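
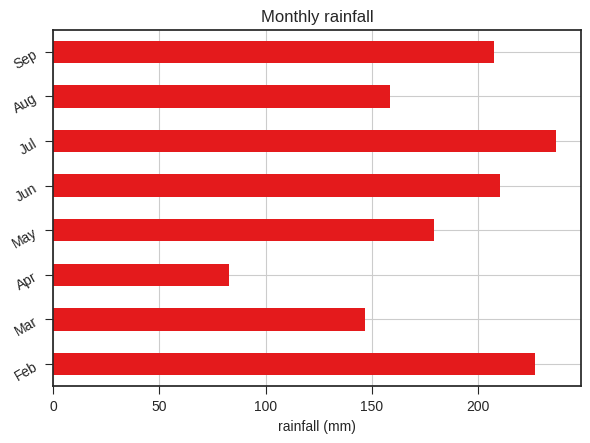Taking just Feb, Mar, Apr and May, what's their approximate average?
≈ 155

(220 + 140 + 80 + 180) / 4 ≈ 155.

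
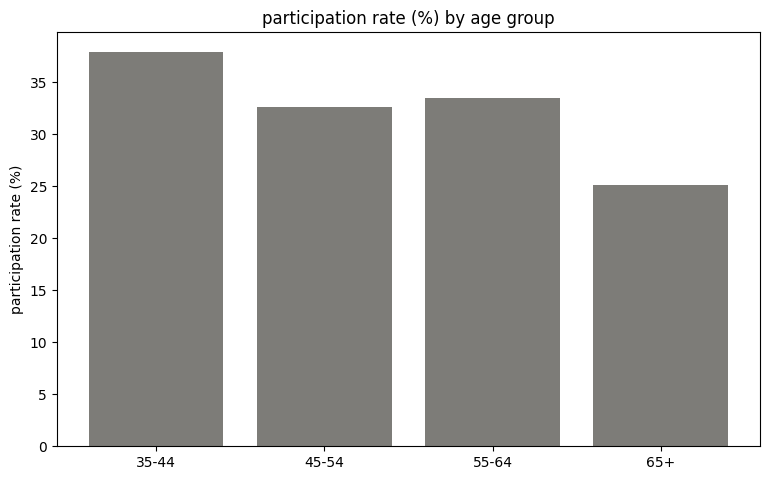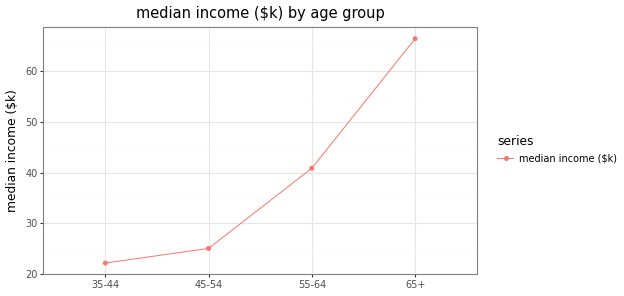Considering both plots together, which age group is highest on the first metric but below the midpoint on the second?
Chart 2 median median income ($k) ≈ 30; below-median age groups: 35-44, 45-54. Among those, 35-44 has the highest participation rate (%) (≈ 40).

35-44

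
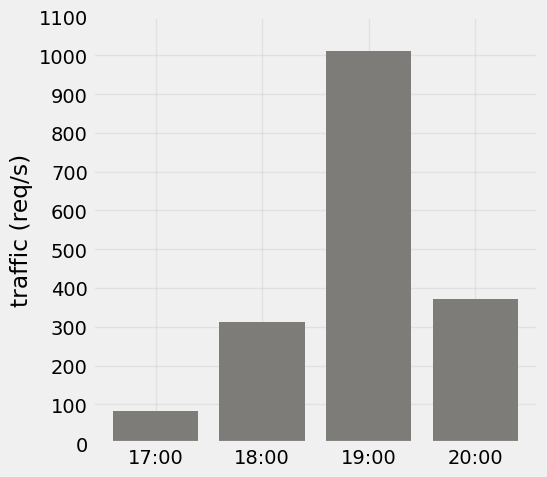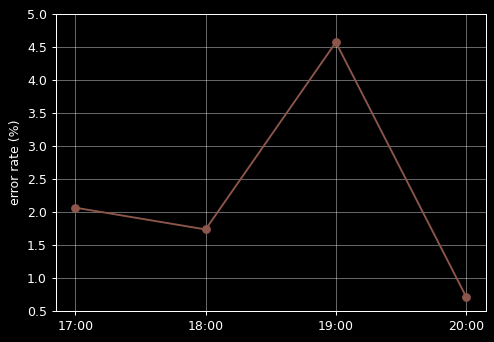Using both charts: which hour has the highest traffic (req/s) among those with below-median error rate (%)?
20:00

Chart 2 median error rate (%) ≈ 2; below-median hours: 18:00, 20:00. Among those, 20:00 has the highest traffic (req/s) (≈ 400).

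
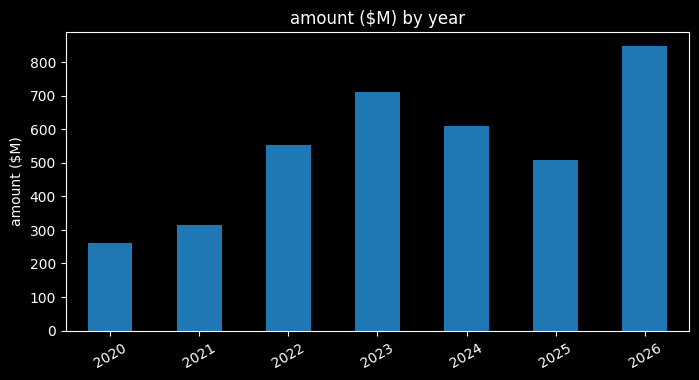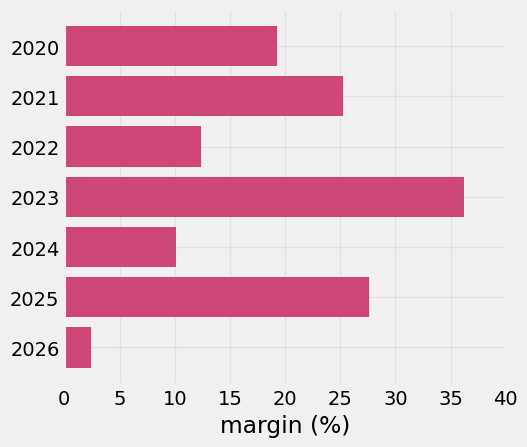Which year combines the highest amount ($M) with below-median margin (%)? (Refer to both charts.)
Chart 2 median margin (%) ≈ 20; below-median years: 2022, 2024, 2026. Among those, 2026 has the highest amount ($M) (≈ 800).

2026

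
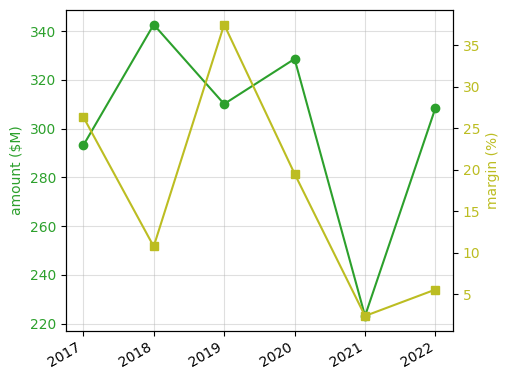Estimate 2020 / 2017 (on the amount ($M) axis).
2020 ≈ 330, 2017 ≈ 290; 330/290 ≈ 1.14.

≈ 1.14×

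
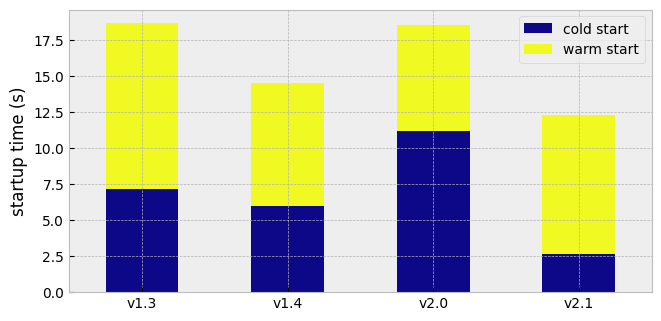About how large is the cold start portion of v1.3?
≈ 8

cold start top ≈ 8, bottom ≈ 0; segment ≈ 8.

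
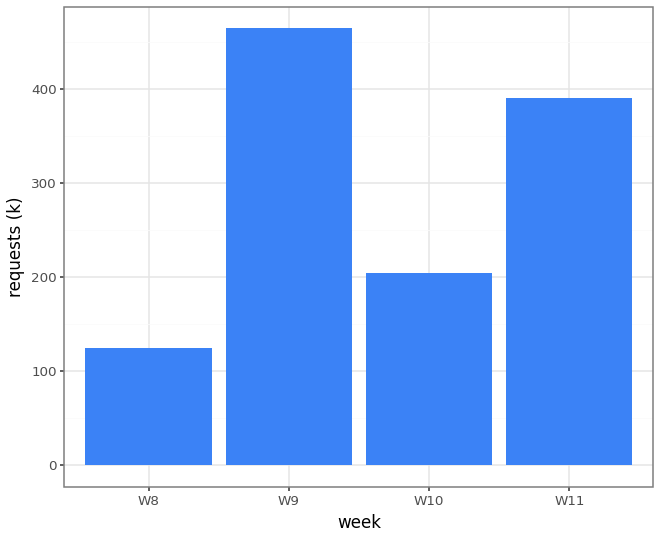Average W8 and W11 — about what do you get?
(100 + 400) / 2 ≈ 250.

≈ 250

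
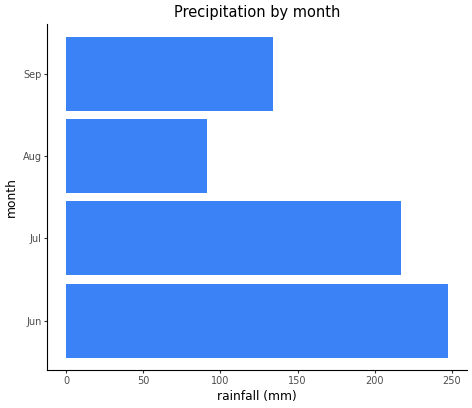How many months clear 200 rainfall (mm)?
Above 200: Jun, Jul.

2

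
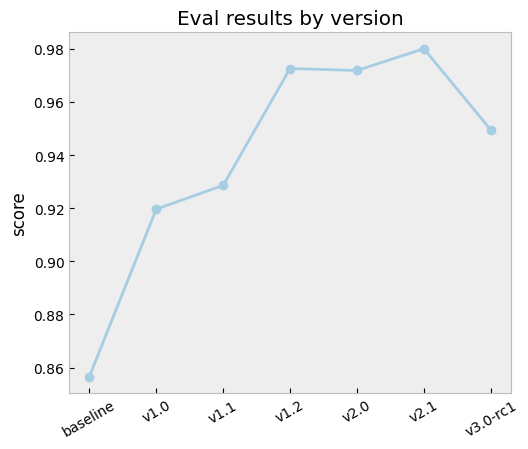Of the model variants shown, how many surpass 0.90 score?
Above 0.90: v1.0, v1.1, v1.2, v2.0, v2.1, v3.0-rc1.

6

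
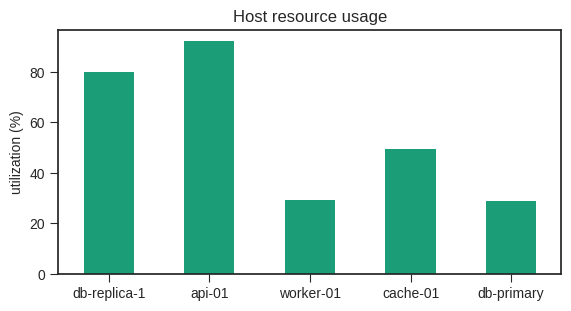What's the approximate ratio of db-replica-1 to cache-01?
db-replica-1 ≈ 80, cache-01 ≈ 50; 80/50 ≈ 1.6.

≈ 1.6×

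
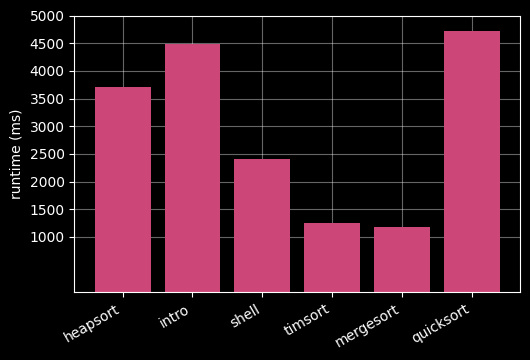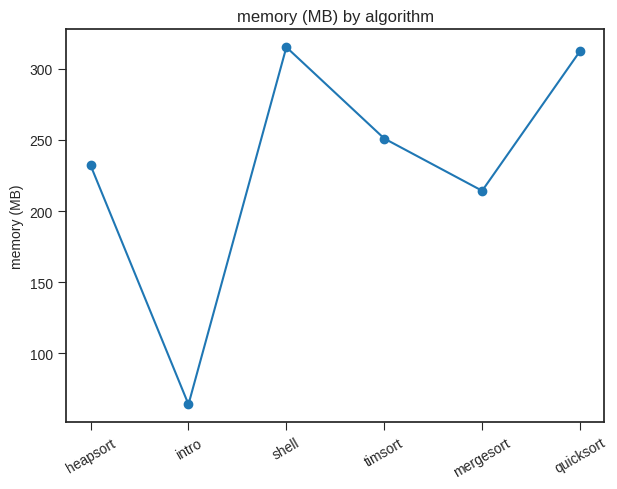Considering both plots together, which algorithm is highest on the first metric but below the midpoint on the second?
intro

Chart 2 median memory (MB) ≈ 250; below-median algorithms: heapsort, intro, mergesort. Among those, intro has the highest runtime (ms) (≈ 4500).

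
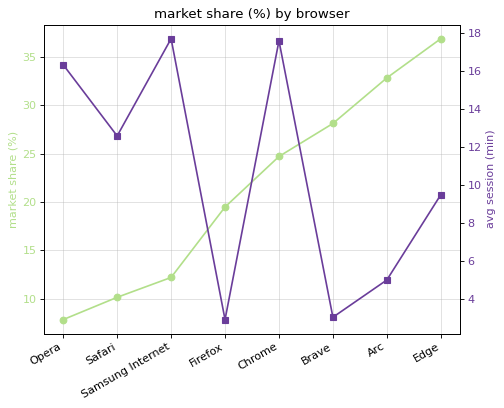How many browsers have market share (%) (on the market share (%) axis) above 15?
5

Above 15: Firefox, Chrome, Brave, Arc, Edge.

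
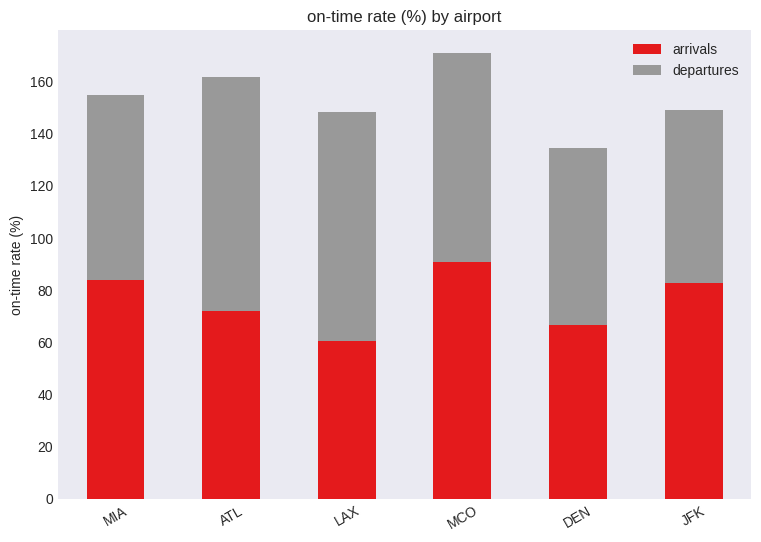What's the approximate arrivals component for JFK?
arrivals top ≈ 80, bottom ≈ 0; segment ≈ 80.

≈ 80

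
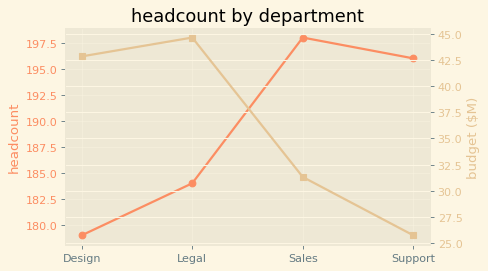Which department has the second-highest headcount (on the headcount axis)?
Top 3 (on the headcount axis): Sales ≈ 198, Support ≈ 196, Legal ≈ 184.

Support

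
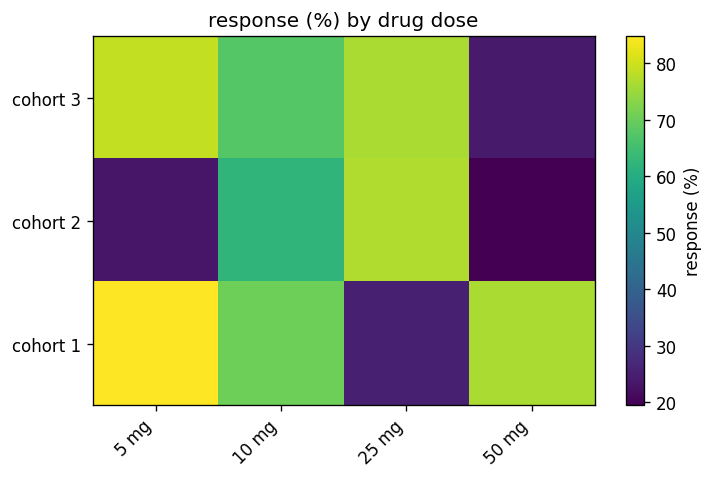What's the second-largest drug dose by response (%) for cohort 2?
10 mg

Top 3 for cohort 2: 25 mg ≈ 80, 10 mg ≈ 60, 5 mg ≈ 20.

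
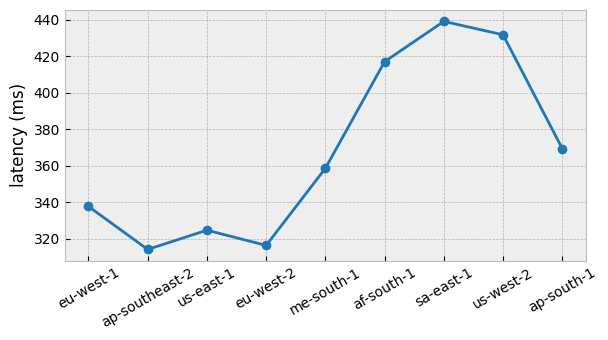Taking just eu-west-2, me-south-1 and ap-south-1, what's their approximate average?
≈ 347

(320 + 360 + 360) / 3 ≈ 347.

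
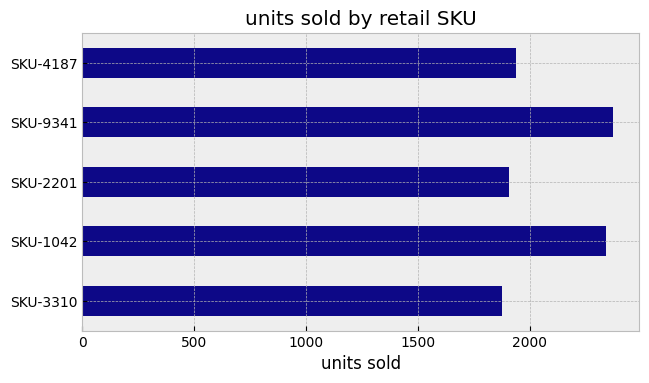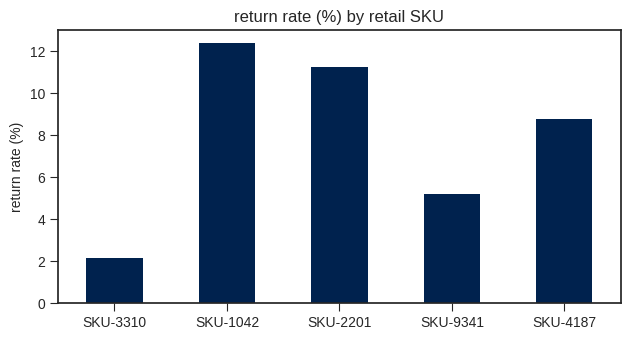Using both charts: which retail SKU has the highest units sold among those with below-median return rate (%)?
SKU-9341

Chart 2 median return rate (%) ≈ 8; below-median retail SKUs: SKU-3310, SKU-9341. Among those, SKU-9341 has the highest units sold (≈ 2500).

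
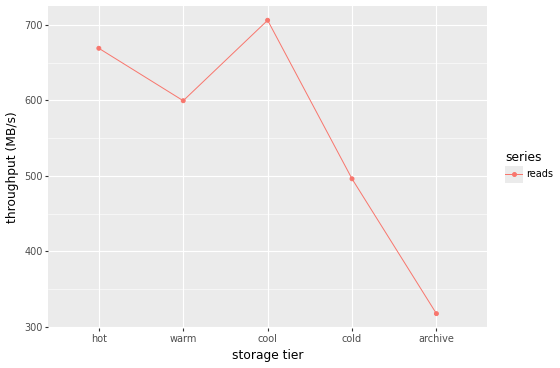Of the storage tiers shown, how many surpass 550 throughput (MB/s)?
3

Above 550: hot, warm, cool.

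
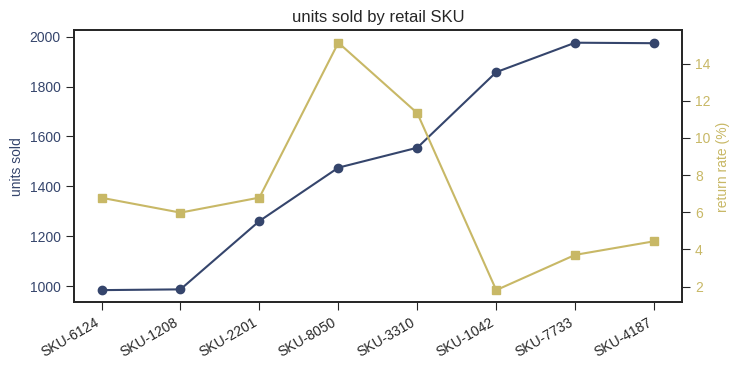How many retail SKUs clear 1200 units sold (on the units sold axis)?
Above 1200: SKU-2201, SKU-8050, SKU-3310, SKU-1042, SKU-7733, SKU-4187.

6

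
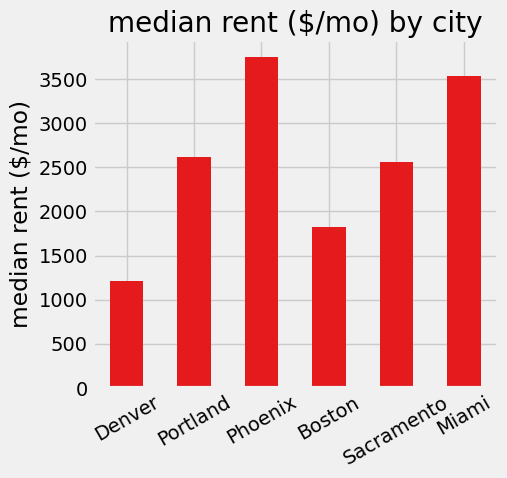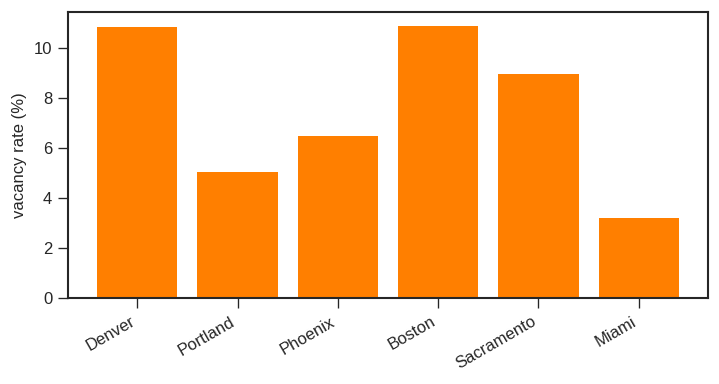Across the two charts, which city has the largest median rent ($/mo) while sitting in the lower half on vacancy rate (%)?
Chart 2 median vacancy rate (%) ≈ 8; below-median cities: Portland, Phoenix, Miami. Among those, Phoenix has the highest median rent ($/mo) (≈ 4000).

Phoenix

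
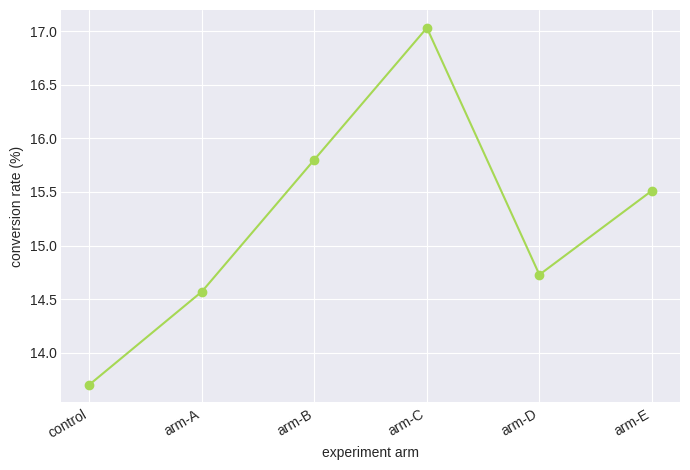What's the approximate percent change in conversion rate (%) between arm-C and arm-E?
arm-C ≈ 17.0, arm-E ≈ 15.5; (15.5 − 17.0) / 17.0 ≈ -8.8%.

≈ -8.8%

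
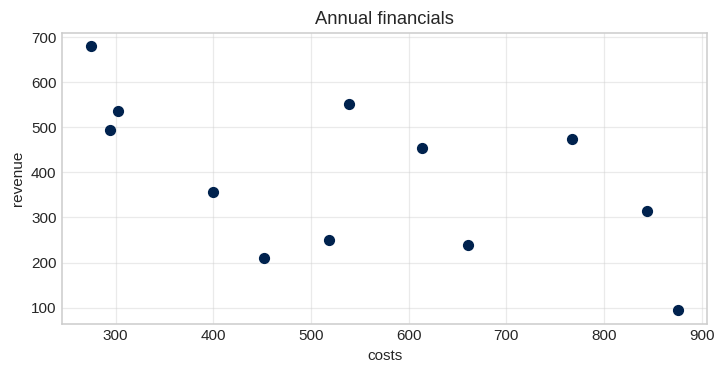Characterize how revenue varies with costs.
negative, moderate

Points are negatively correlated; moderate (|r| ≈ 0.6).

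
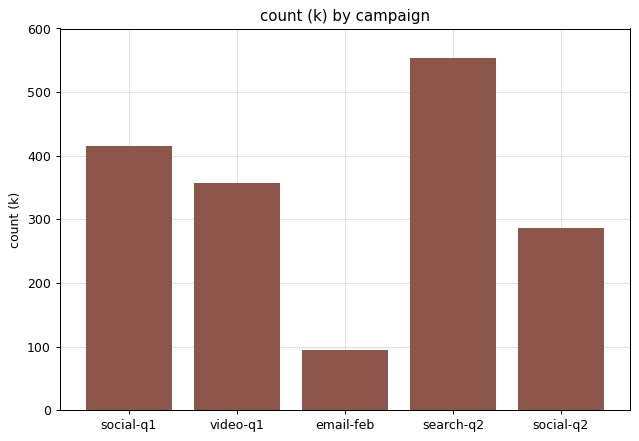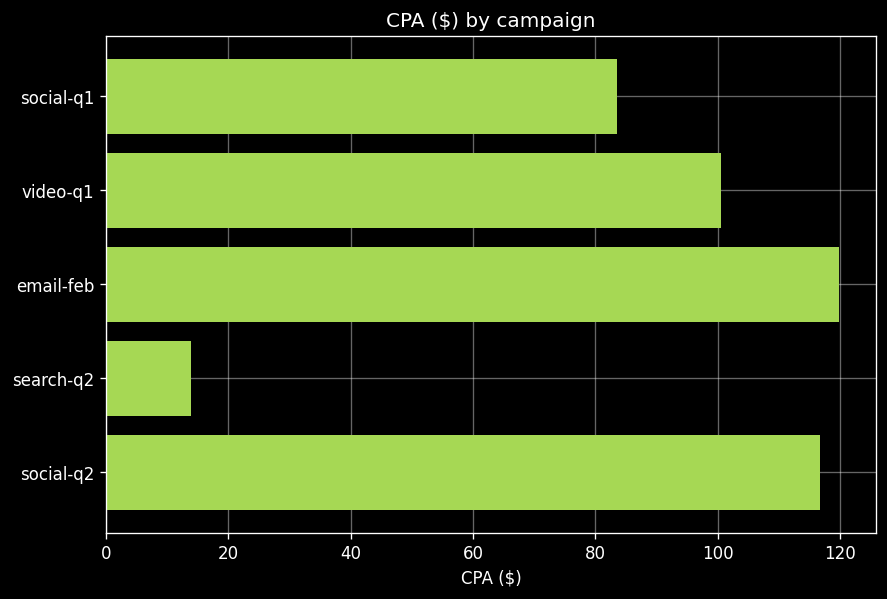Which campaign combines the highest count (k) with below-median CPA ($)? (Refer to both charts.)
Chart 2 median CPA ($) ≈ 100; below-median campaigns: social-q1, search-q2. Among those, search-q2 has the highest count (k) (≈ 600).

search-q2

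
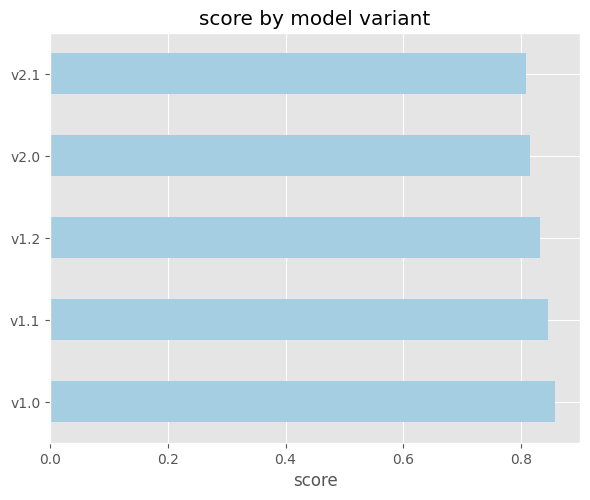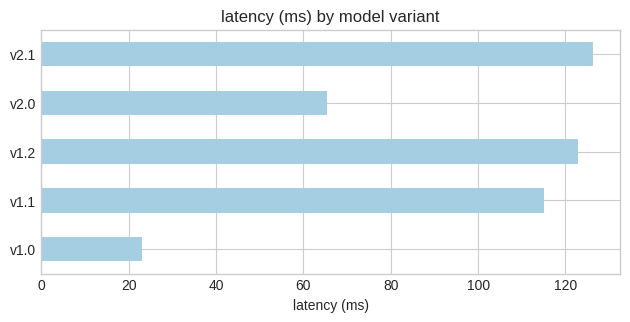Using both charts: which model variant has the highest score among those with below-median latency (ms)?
Chart 2 median latency (ms) ≈ 120; below-median model variants: v1.0, v2.0. Among those, v1.0 has the highest score (≈ 0.9).

v1.0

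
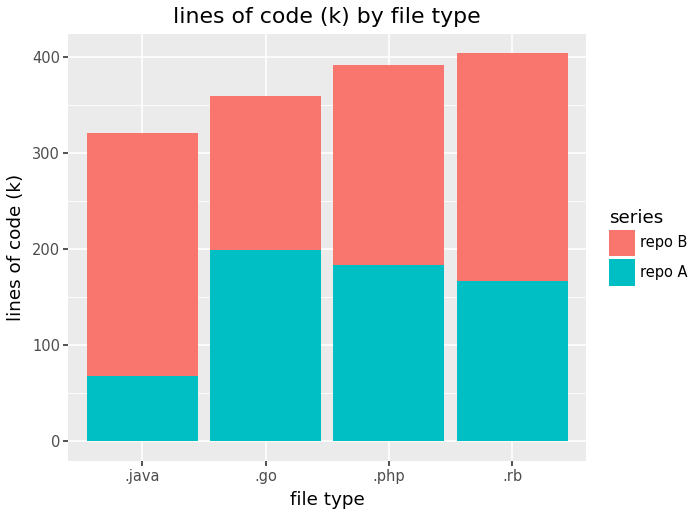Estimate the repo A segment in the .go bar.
≈ 200

repo A top ≈ 200, bottom ≈ 0; segment ≈ 200.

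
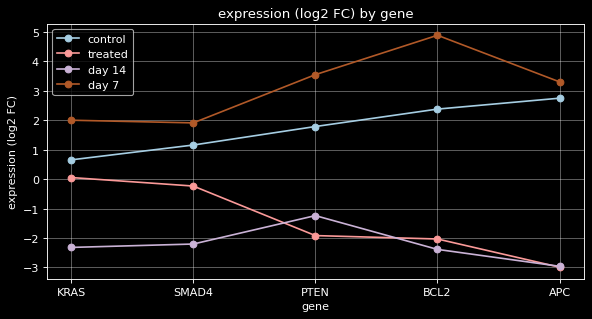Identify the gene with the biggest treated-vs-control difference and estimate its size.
APC, ≈ 6 log2 FC

APC: treated ≈ -3, control ≈ 3 → gap ≈ 6. Next-largest (BCL2) is only ≈ 4.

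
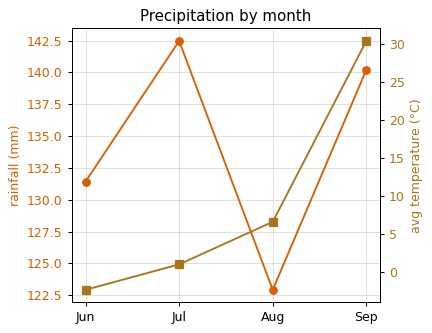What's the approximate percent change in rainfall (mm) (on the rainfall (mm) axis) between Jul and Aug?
Jul ≈ 142, Aug ≈ 122; (122 − 142) / 142 ≈ -14.1%.

≈ -14.1%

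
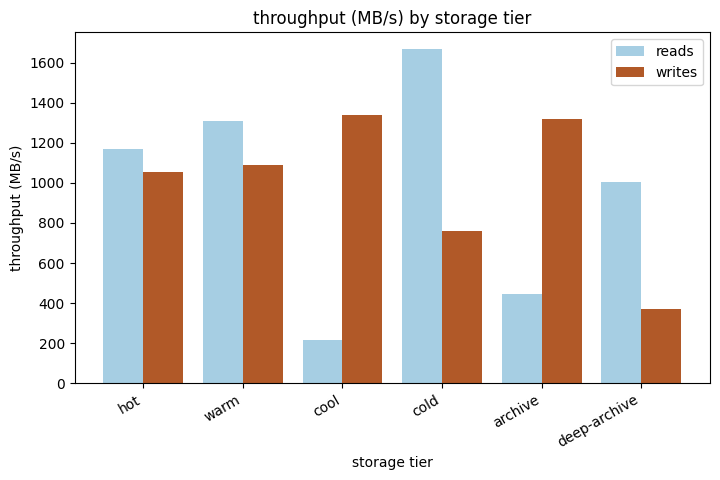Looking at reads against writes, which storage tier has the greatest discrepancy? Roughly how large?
cool: reads ≈ 200, writes ≈ 1400 → gap ≈ 1200. Next-largest (cold) is only ≈ 800.

cool, ≈ 1200 MB/s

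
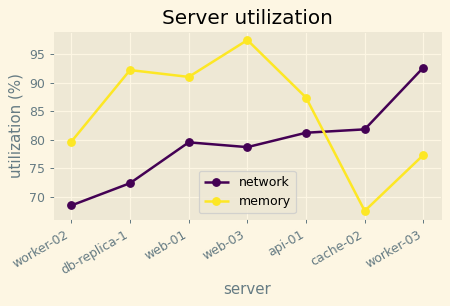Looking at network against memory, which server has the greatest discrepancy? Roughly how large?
db-replica-1: network ≈ 70, memory ≈ 90 → gap ≈ 20. Next-largest (web-03) is only ≈ 15.

db-replica-1, ≈ 20 %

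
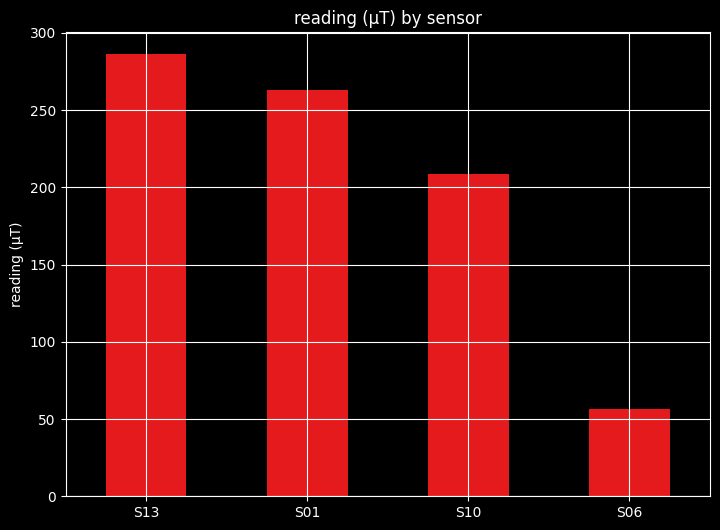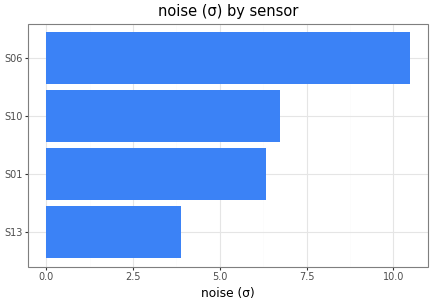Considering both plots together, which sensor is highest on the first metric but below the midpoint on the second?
S13

Chart 2 median noise (σ) ≈ 7; below-median sensors: S13, S01. Among those, S13 has the highest reading (µT) (≈ 300).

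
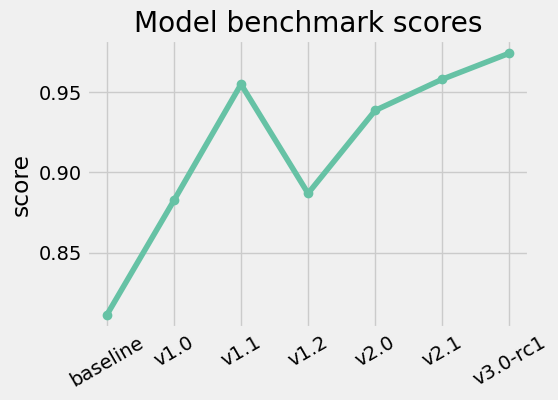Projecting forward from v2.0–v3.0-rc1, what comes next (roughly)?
Last three: 0.94, 0.96, 0.98 → slope ≈ 0.02/step → next ≈ 1.

≈ 1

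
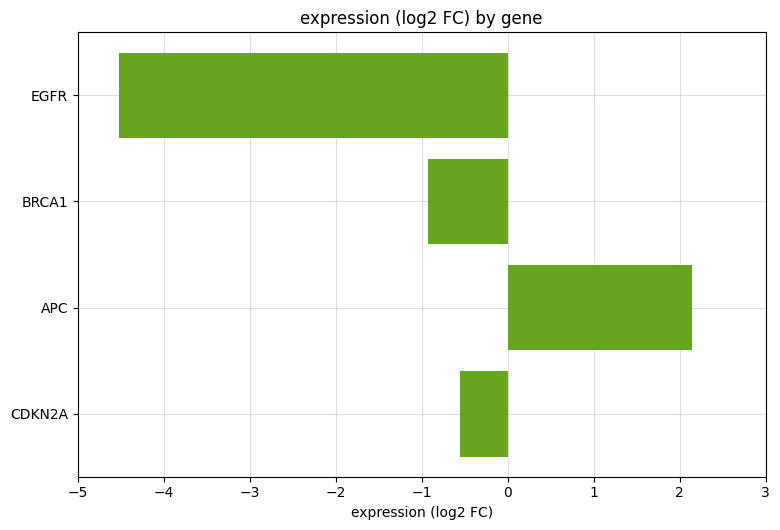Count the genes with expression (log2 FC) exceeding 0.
1

Above 0: APC.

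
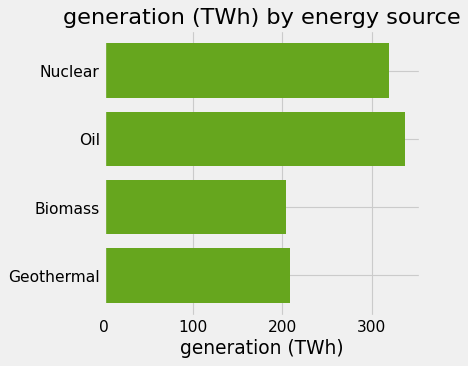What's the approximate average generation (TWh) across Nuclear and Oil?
≈ 325

(300 + 350) / 2 ≈ 325.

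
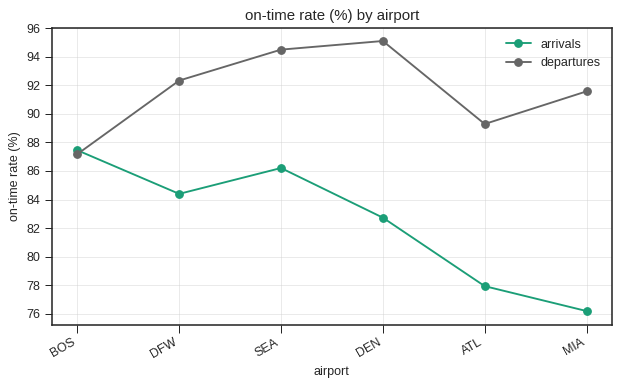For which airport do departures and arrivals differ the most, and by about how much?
MIA: departures ≈ 92, arrivals ≈ 76 → gap ≈ 16. Next-largest (DEN) is only ≈ 14.

MIA, ≈ 16 %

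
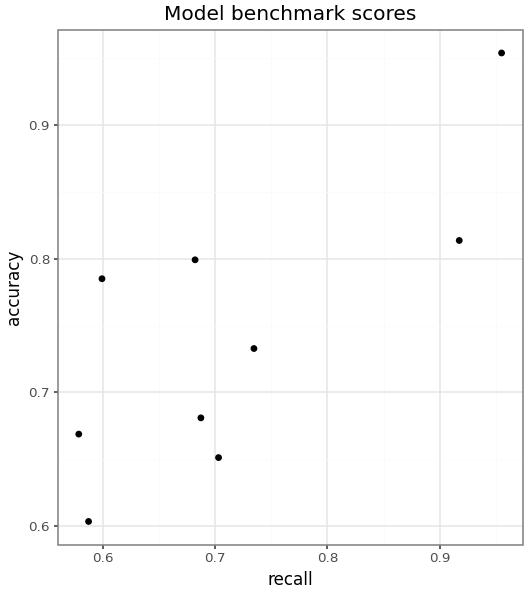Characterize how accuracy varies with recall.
Points are positively correlated; strong (|r| ≈ 0.8).

positive, strong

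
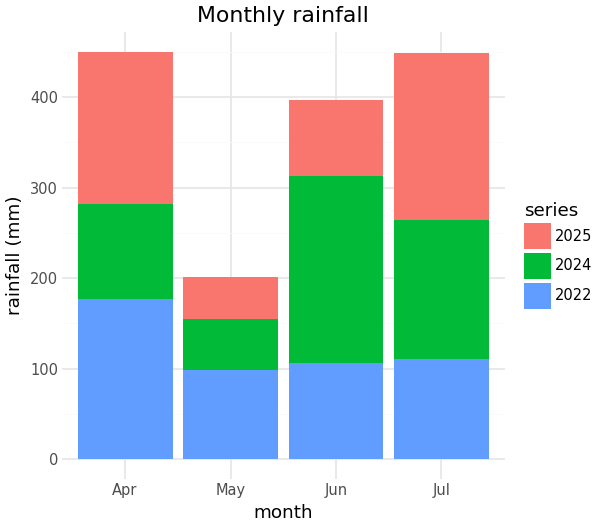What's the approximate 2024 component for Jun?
≈ 200

2024 top ≈ 300, bottom ≈ 100; segment ≈ 200.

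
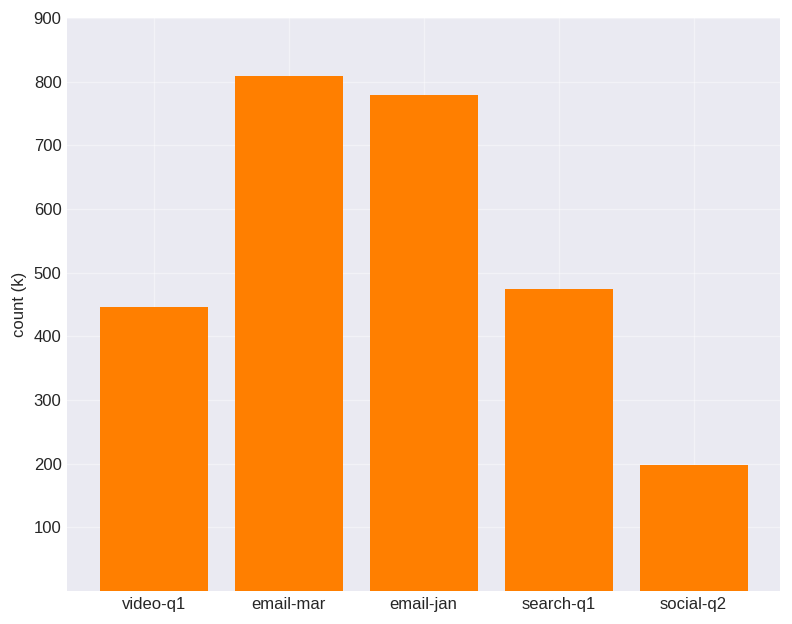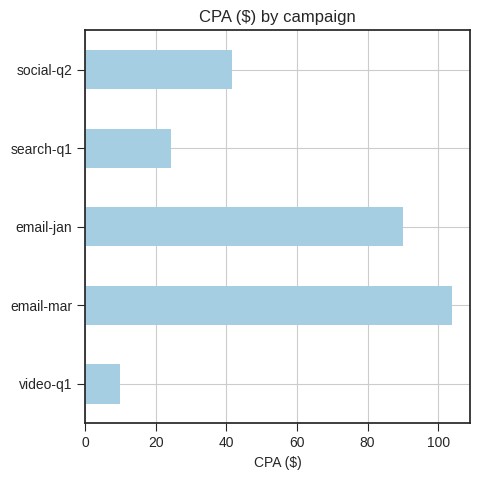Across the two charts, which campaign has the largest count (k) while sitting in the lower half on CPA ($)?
Chart 2 median CPA ($) ≈ 40; below-median campaigns: video-q1, search-q1. Among those, search-q1 has the highest count (k) (≈ 500).

search-q1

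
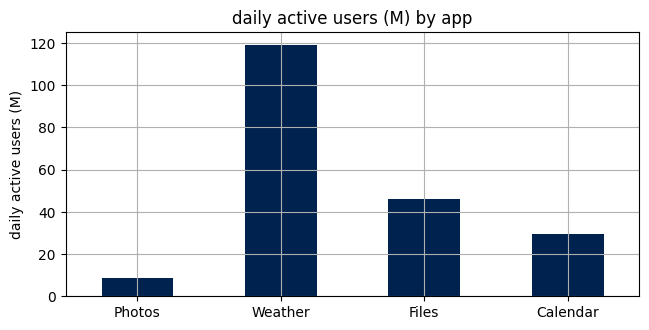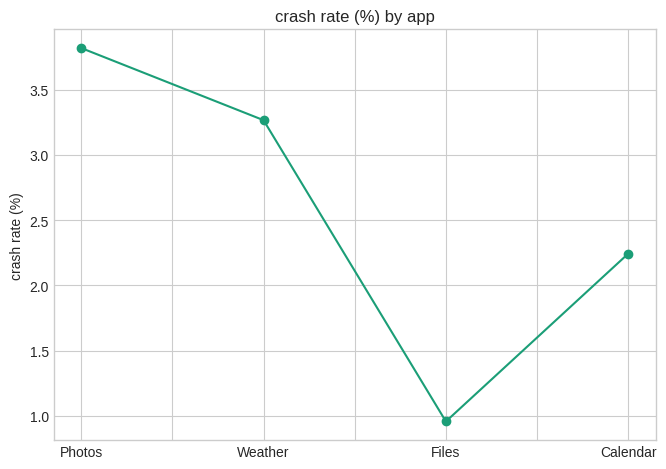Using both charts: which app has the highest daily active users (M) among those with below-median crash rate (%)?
Files

Chart 2 median crash rate (%) ≈ 3; below-median apps: Files, Calendar. Among those, Files has the highest daily active users (M) (≈ 40).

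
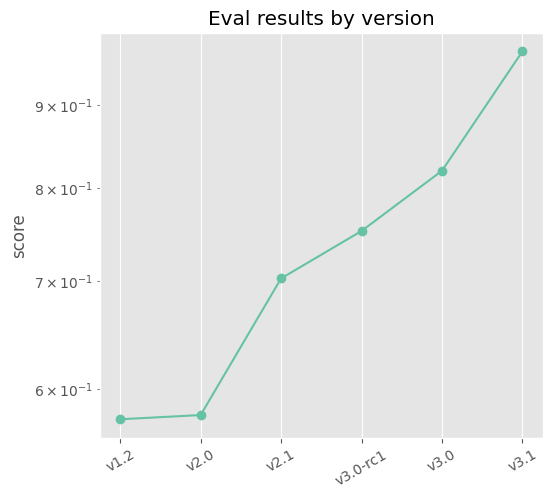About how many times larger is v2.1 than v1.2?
≈ 1.27×

v2.1 ≈ 0.70, v1.2 ≈ 0.55; 0.70/0.55 ≈ 1.27.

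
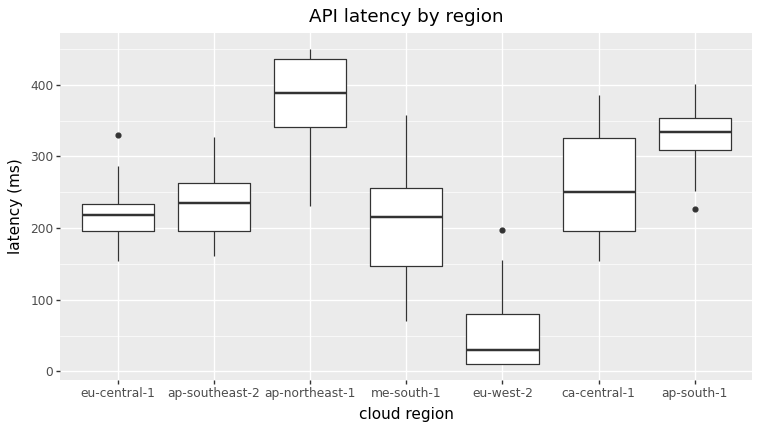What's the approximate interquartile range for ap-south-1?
≈ 50

Q3 ≈ 350, Q1 ≈ 300; IQR ≈ 50.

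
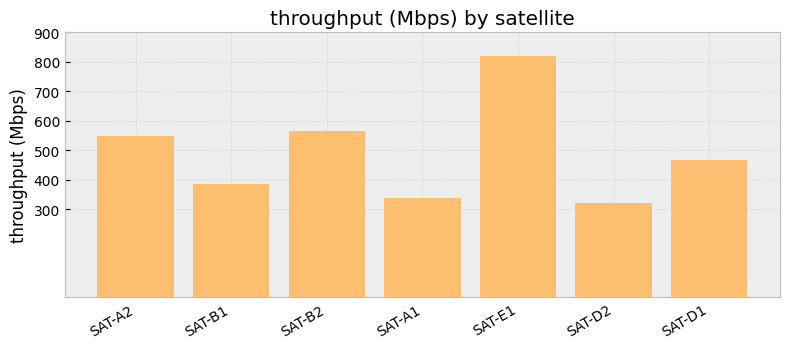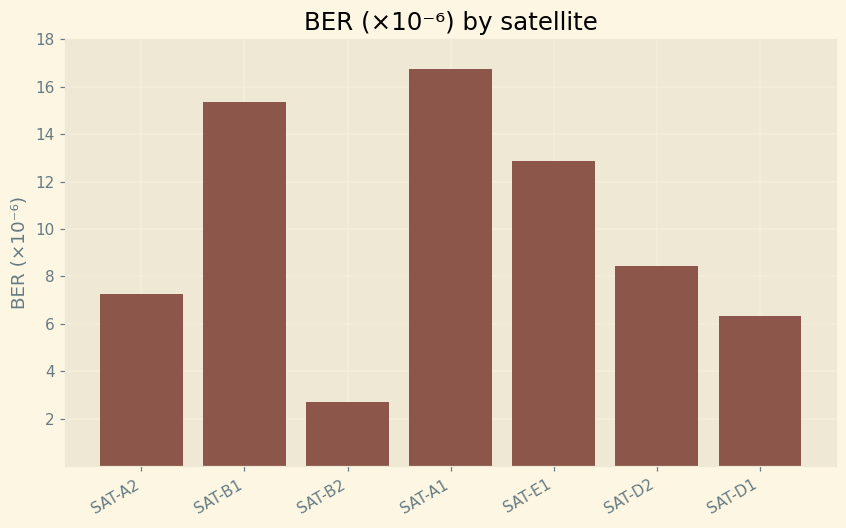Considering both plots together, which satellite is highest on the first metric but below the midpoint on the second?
Chart 2 median BER (×10⁻⁶) ≈ 8; below-median satellites: SAT-A2, SAT-B2, SAT-D1. Among those, SAT-B2 has the highest throughput (Mbps) (≈ 600).

SAT-B2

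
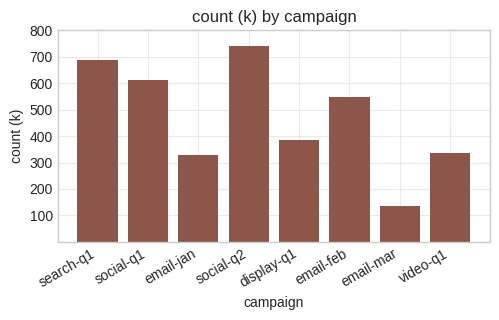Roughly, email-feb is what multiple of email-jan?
≈ 1.67×

email-feb ≈ 500, email-jan ≈ 300; 500/300 ≈ 1.67.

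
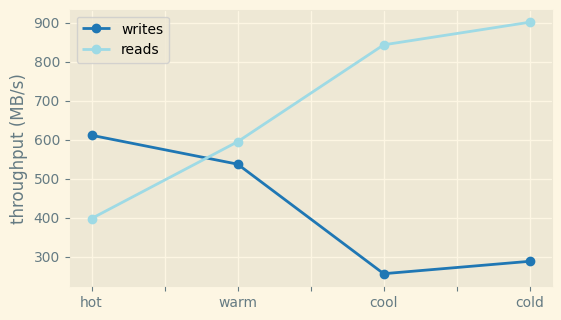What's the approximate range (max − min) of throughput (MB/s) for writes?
≈ 300

Max hot ≈ 600, min cool ≈ 300; range ≈ 300.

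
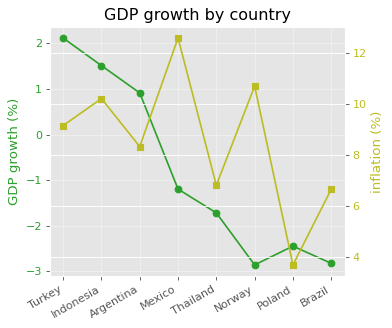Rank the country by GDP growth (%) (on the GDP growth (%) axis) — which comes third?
Top 4 (on the GDP growth (%) axis): Turkey ≈ 2.0, Indonesia ≈ 1.5, Argentina ≈ 1.0, Mexico ≈ -1.0.

Argentina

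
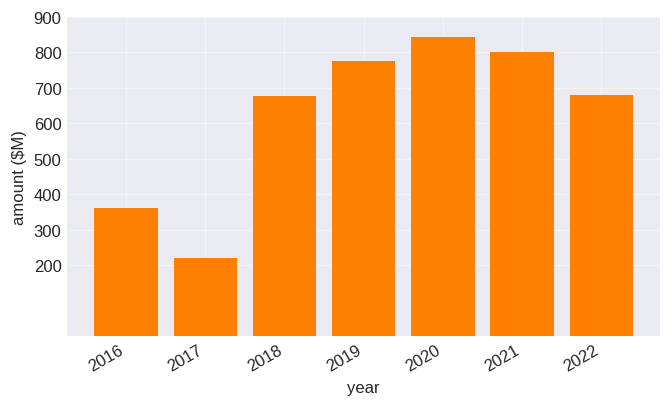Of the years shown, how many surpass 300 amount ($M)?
Above 300: 2016, 2018, 2019, 2020, 2021, 2022.

6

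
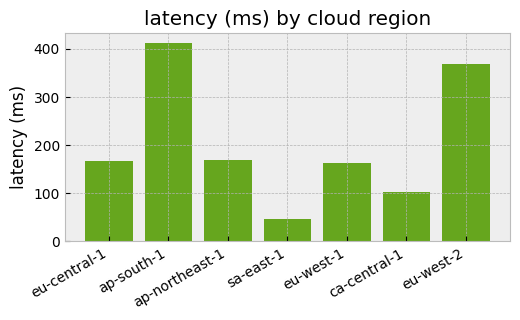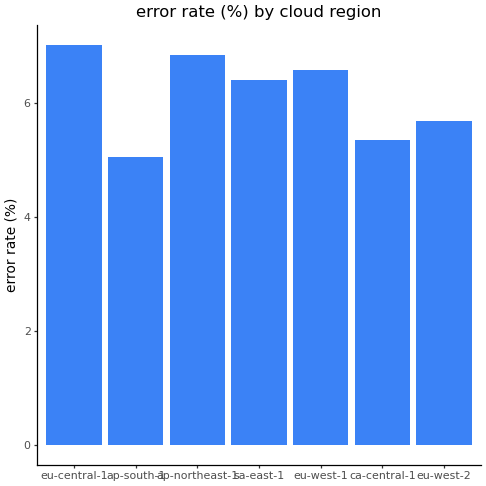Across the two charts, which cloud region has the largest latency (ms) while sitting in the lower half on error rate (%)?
Chart 2 median error rate (%) ≈ 6; below-median cloud regions: ap-south-1, ca-central-1, eu-west-2. Among those, ap-south-1 has the highest latency (ms) (≈ 400).

ap-south-1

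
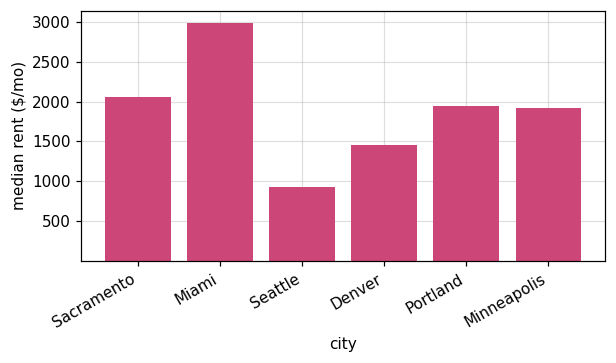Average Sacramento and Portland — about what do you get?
≈ 2000

(2000 + 2000) / 2 ≈ 2000.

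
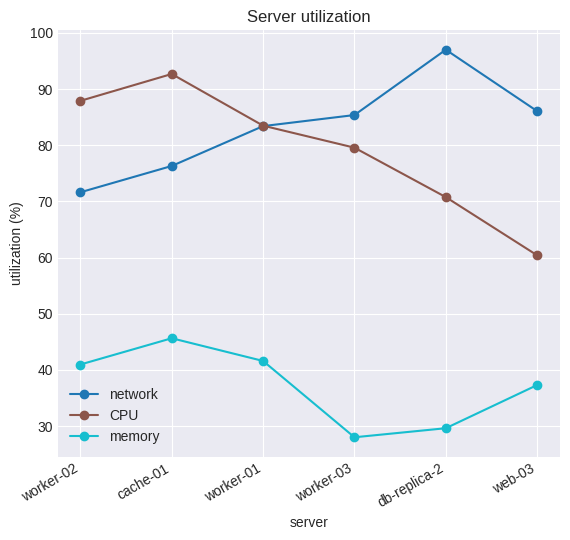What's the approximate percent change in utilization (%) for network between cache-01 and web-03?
cache-01 ≈ 80, web-03 ≈ 90; (90 − 80) / 80 ≈ +12.5%.

≈ +12.5%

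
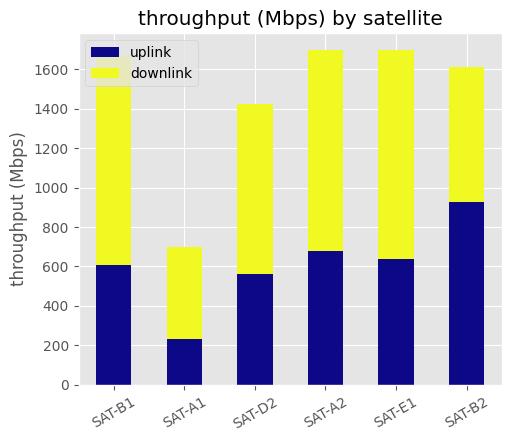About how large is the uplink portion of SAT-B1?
≈ 600

uplink top ≈ 600, bottom ≈ 0; segment ≈ 600.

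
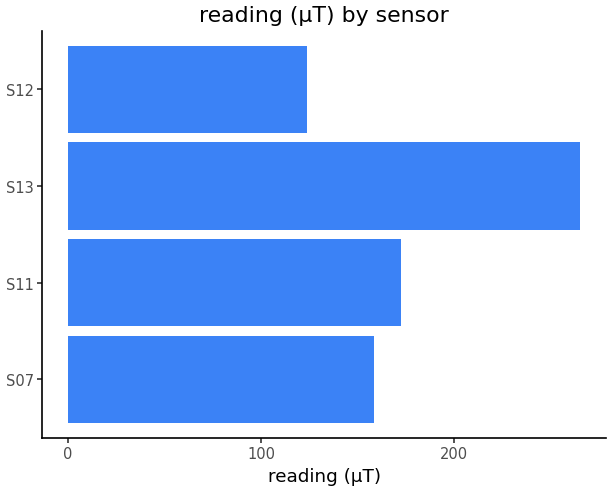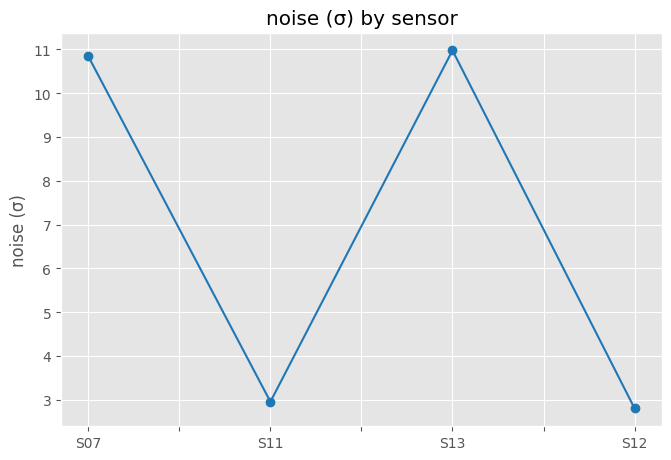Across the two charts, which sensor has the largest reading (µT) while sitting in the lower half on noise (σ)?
S11

Chart 2 median noise (σ) ≈ 6; below-median sensors: S11, S12. Among those, S11 has the highest reading (µT) (≈ 175).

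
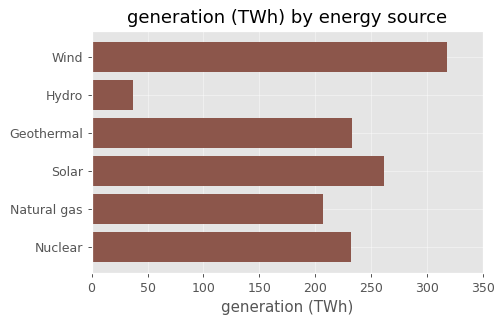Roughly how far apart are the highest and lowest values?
Max Wind ≈ 300, min Hydro ≈ 50; range ≈ 250.

≈ 250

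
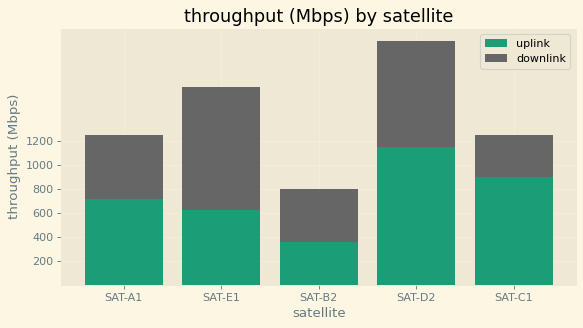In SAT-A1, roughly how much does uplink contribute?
uplink top ≈ 800, bottom ≈ 0; segment ≈ 800.

≈ 800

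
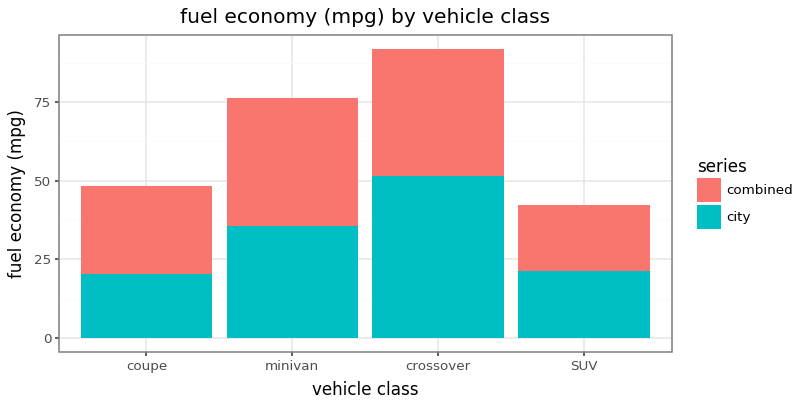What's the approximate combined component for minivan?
≈ 40

combined top ≈ 80, bottom ≈ 40; segment ≈ 40.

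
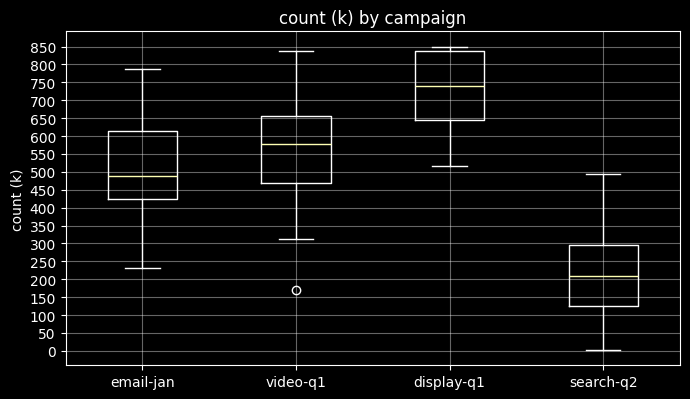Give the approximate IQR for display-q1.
Q3 ≈ 850, Q1 ≈ 650; IQR ≈ 200.

≈ 200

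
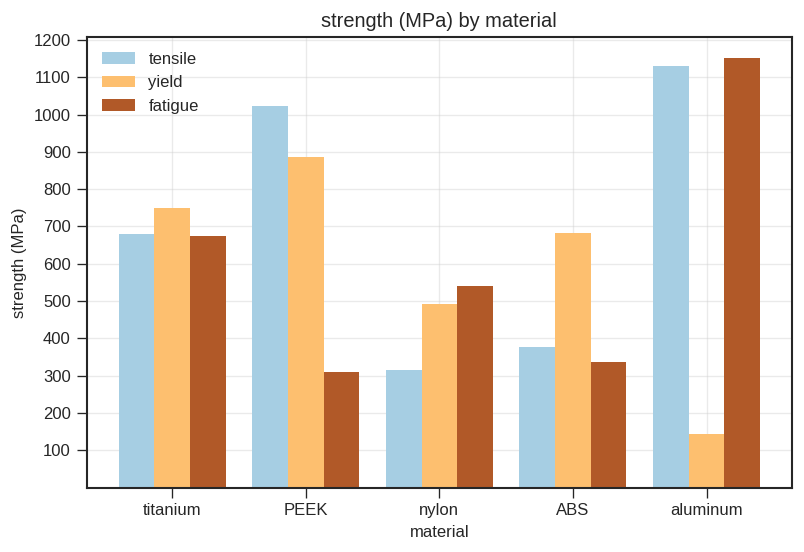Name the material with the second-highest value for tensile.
PEEK

Top 3 for tensile: aluminum ≈ 1100, PEEK ≈ 1000, titanium ≈ 700.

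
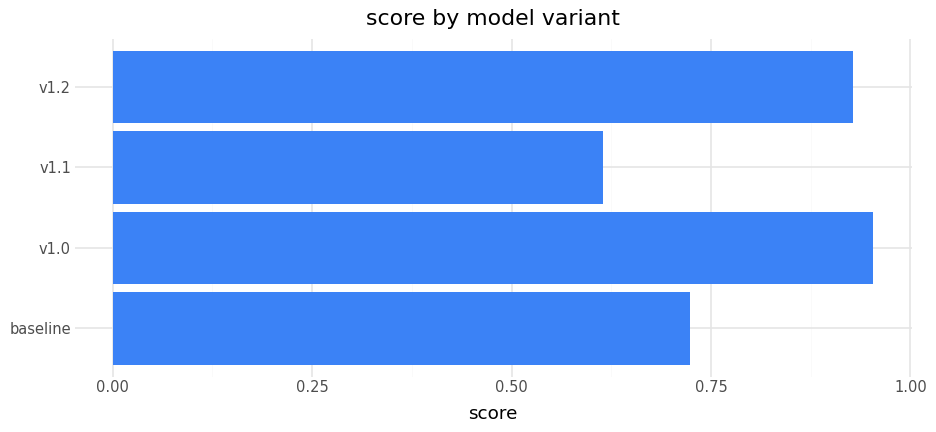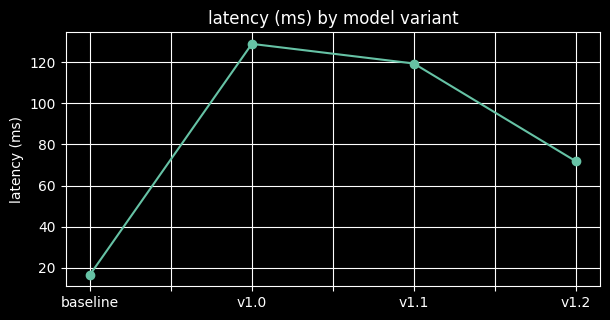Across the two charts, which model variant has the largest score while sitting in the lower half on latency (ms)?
v1.2

Chart 2 median latency (ms) ≈ 100; below-median model variants: baseline, v1.2. Among those, v1.2 has the highest score (≈ 0.9).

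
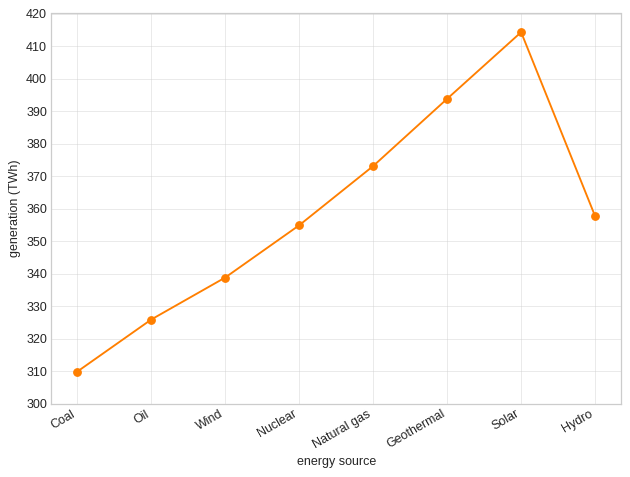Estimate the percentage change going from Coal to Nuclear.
≈ +12.9%

Coal ≈ 310, Nuclear ≈ 350; (350 − 310) / 310 ≈ +12.9%.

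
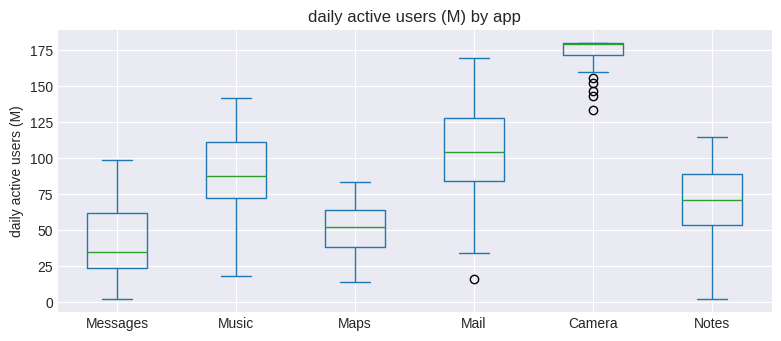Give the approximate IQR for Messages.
≈ 40

Q3 ≈ 60, Q1 ≈ 20; IQR ≈ 40.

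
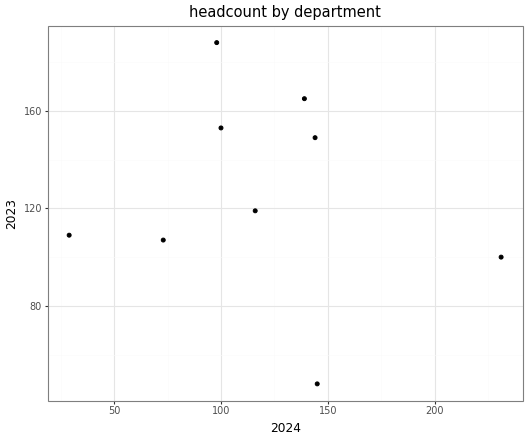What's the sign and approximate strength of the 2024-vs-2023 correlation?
Points are roughly uncorrelated; weak (|r| ≈ 0.2).

no clear correlation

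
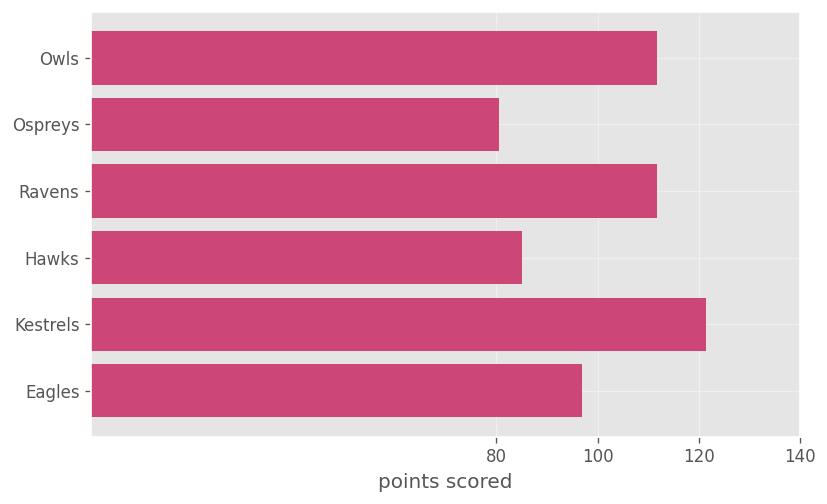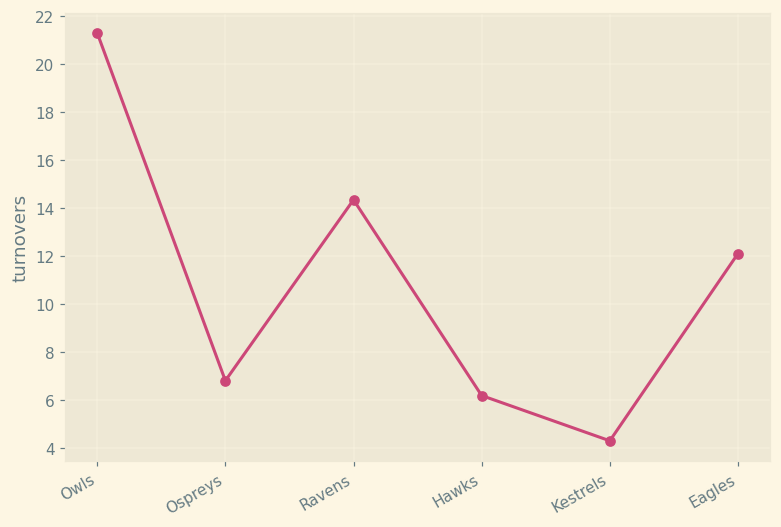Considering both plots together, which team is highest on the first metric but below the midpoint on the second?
Kestrels

Chart 2 median turnovers ≈ 10; below-median teams: Ospreys, Hawks, Kestrels. Among those, Kestrels has the highest points scored (≈ 120).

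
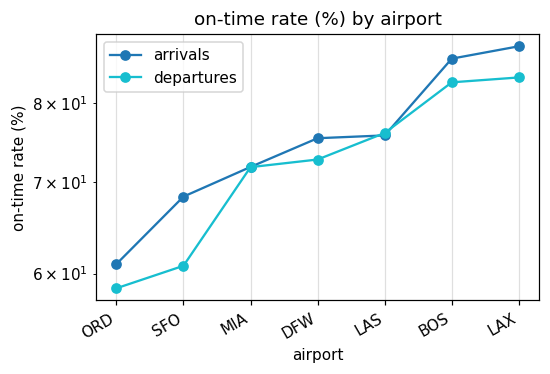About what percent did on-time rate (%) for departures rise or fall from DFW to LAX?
DFW ≈ 75, LAX ≈ 85; (85 − 75) / 75 ≈ +13.3%.

≈ +13.3%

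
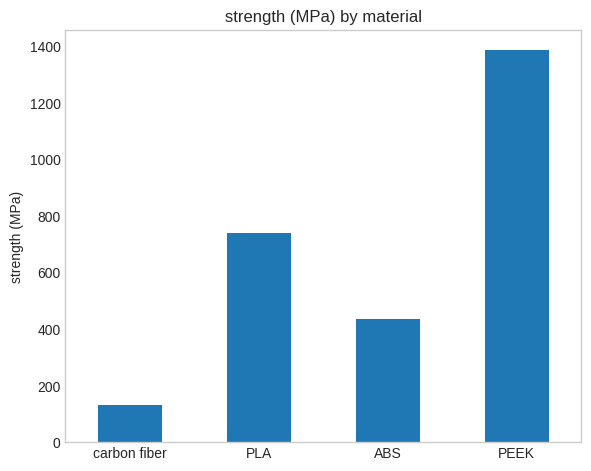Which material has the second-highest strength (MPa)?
PLA

Top 3: PEEK ≈ 1400, PLA ≈ 800, ABS ≈ 400.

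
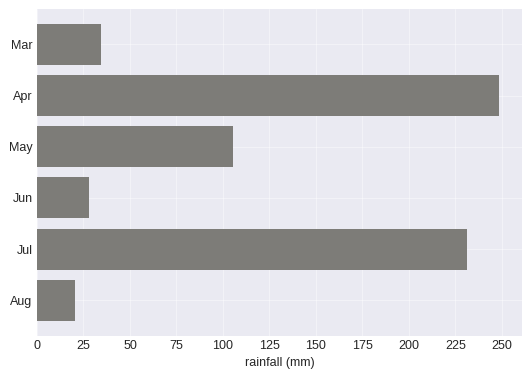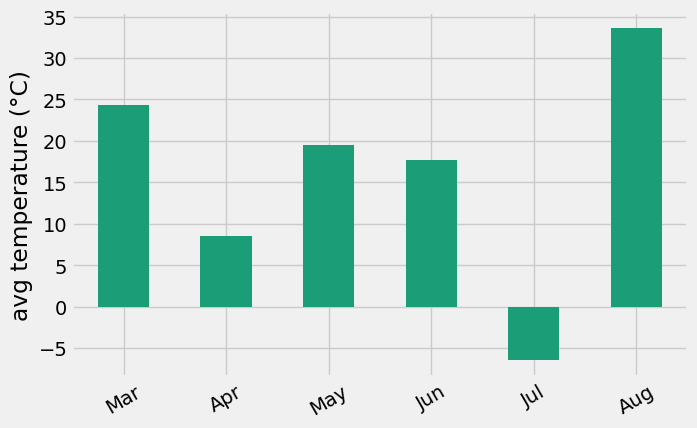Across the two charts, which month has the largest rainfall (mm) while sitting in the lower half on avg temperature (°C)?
Chart 2 median avg temperature (°C) ≈ 20; below-median months: Apr, Jun, Jul. Among those, Apr has the highest rainfall (mm) (≈ 250).

Apr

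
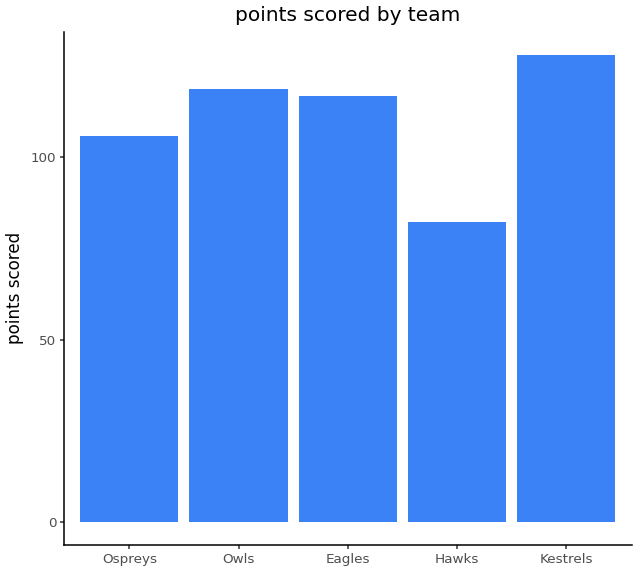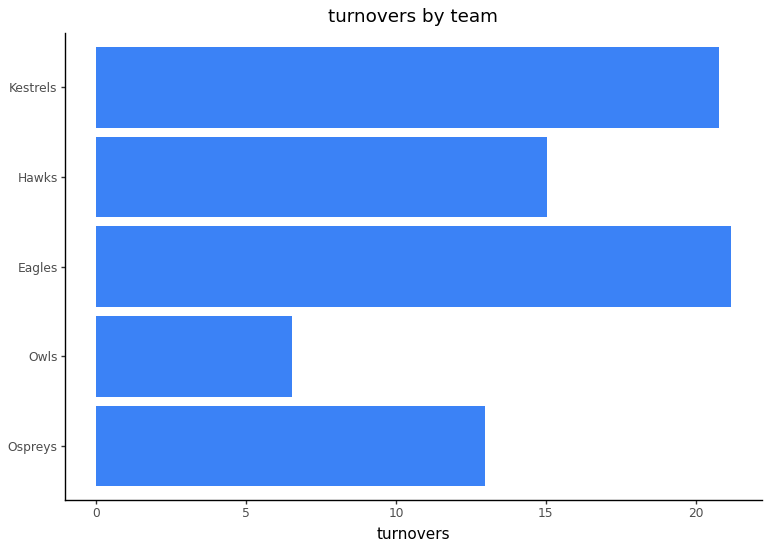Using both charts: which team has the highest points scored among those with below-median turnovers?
Chart 2 median turnovers ≈ 16; below-median teams: Ospreys, Owls. Among those, Owls has the highest points scored (≈ 120).

Owls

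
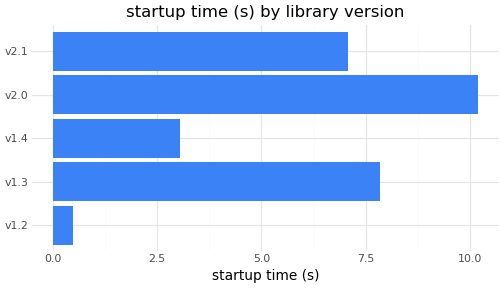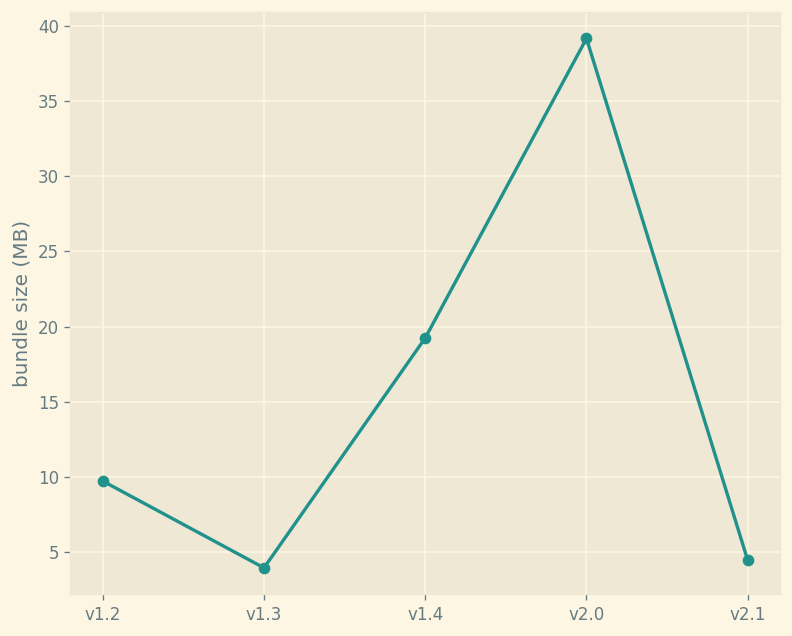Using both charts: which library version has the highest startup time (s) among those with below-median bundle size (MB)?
v1.3

Chart 2 median bundle size (MB) ≈ 10; below-median library versions: v1.3, v2.1. Among those, v1.3 has the highest startup time (s) (≈ 8).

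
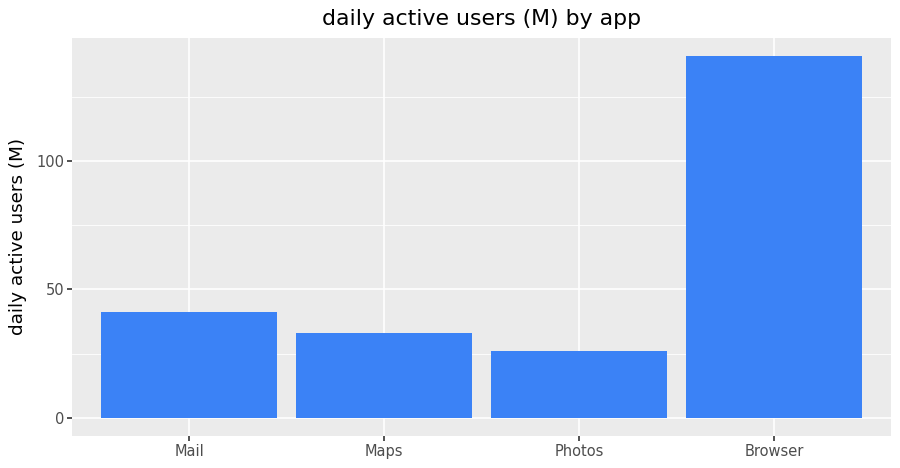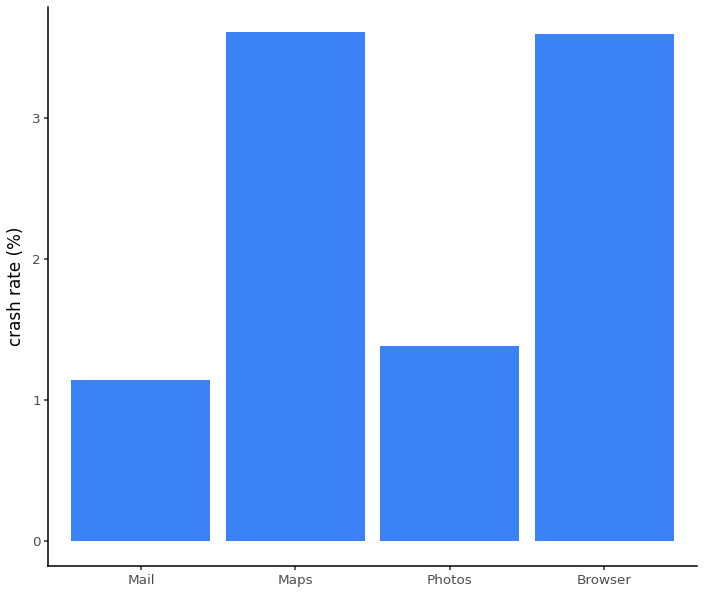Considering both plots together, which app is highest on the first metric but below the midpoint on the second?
Chart 2 median crash rate (%) ≈ 2.5; below-median apps: Mail, Photos. Among those, Mail has the highest daily active users (M) (≈ 40).

Mail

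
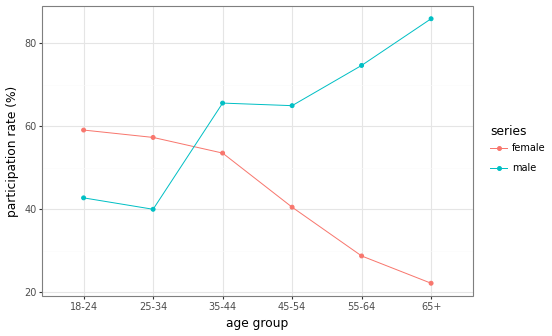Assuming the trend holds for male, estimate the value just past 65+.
≈ 105

Last three: 60, 70, 90 → slope ≈ 15/step → next ≈ 105.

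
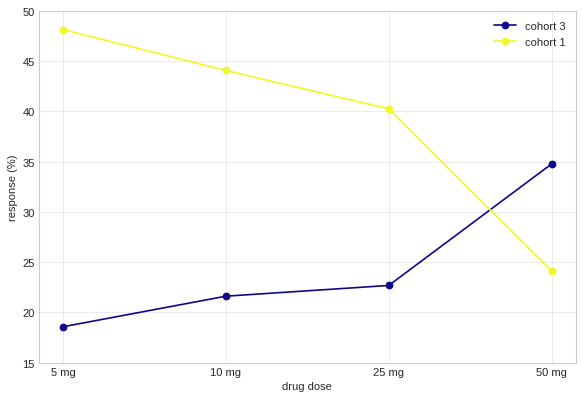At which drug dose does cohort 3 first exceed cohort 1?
50 mg

25 mg: cohort 3 ≈ 25 vs cohort 1 ≈ 40 (not yet); 50 mg: cohort 3 ≈ 35 vs cohort 1 ≈ 25 (first crossover).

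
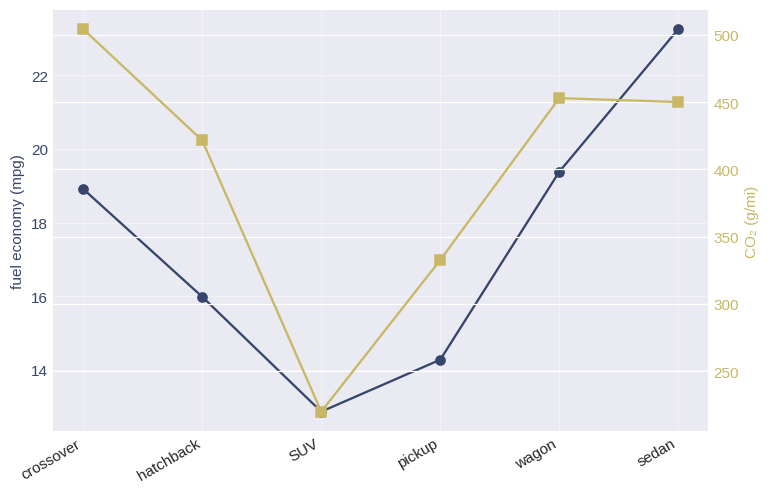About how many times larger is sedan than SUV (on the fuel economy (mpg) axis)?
sedan ≈ 23, SUV ≈ 13; 23/13 ≈ 1.77.

≈ 1.77×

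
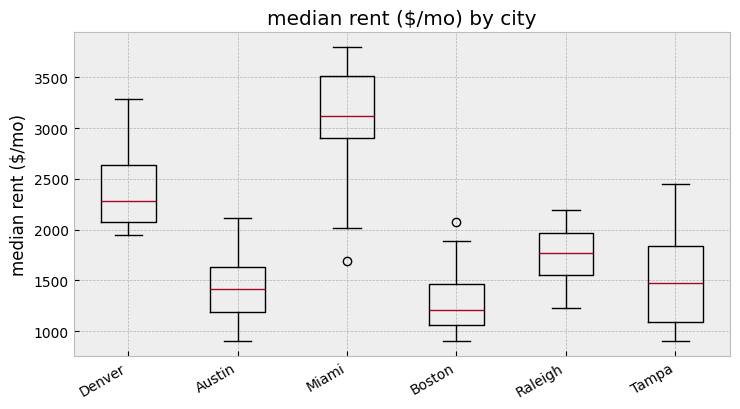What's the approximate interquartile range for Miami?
Q3 ≈ 3600, Q1 ≈ 3000; IQR ≈ 600.

≈ 600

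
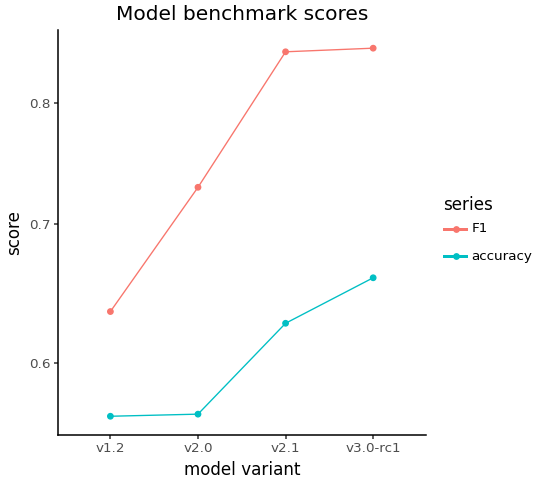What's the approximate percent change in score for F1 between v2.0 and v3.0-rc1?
≈ +13.3%

v2.0 ≈ 0.75, v3.0-rc1 ≈ 0.85; (0.85 − 0.75) / 0.75 ≈ +13.3%.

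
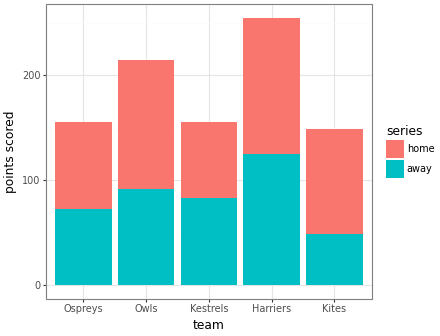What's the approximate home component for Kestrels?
≈ 75

home top ≈ 150, bottom ≈ 75; segment ≈ 75.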